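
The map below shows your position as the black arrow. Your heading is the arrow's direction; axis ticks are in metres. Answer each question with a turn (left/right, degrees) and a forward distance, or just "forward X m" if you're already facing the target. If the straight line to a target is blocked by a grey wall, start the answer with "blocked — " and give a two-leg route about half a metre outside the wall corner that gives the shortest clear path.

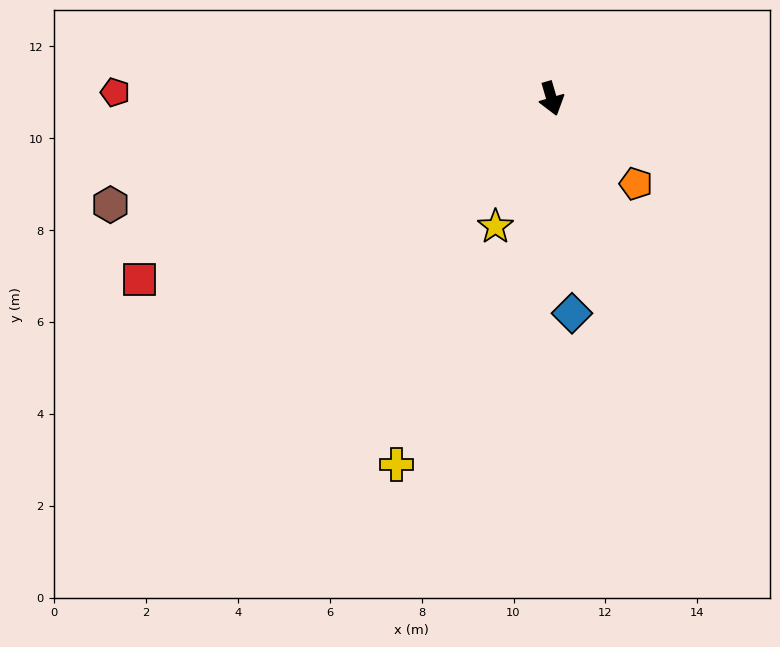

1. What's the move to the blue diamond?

turn right 11°, forward 4.7 m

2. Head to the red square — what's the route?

turn right 83°, forward 9.8 m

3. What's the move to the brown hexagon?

turn right 93°, forward 9.9 m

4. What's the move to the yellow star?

turn right 40°, forward 3.0 m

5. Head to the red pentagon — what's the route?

turn right 107°, forward 9.5 m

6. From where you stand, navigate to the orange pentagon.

turn left 28°, forward 2.6 m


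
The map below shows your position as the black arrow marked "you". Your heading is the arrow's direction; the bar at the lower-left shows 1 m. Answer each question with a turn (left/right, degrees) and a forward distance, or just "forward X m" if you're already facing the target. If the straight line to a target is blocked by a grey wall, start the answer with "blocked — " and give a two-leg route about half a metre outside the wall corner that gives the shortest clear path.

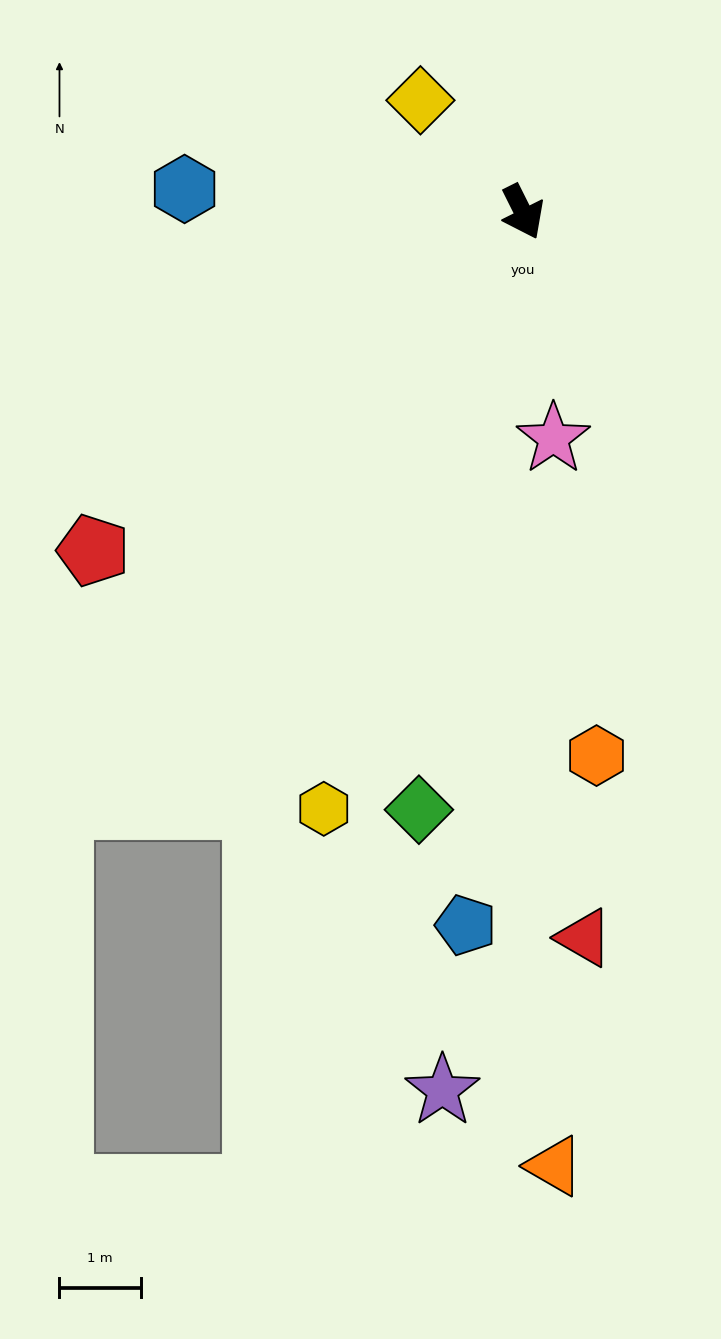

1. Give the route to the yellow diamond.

turn right 164°, forward 1.9 m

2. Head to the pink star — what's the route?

turn right 19°, forward 2.8 m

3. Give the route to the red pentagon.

turn right 78°, forward 6.7 m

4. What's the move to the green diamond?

turn right 36°, forward 7.5 m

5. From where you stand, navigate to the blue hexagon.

turn right 120°, forward 4.2 m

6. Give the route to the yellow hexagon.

turn right 45°, forward 7.7 m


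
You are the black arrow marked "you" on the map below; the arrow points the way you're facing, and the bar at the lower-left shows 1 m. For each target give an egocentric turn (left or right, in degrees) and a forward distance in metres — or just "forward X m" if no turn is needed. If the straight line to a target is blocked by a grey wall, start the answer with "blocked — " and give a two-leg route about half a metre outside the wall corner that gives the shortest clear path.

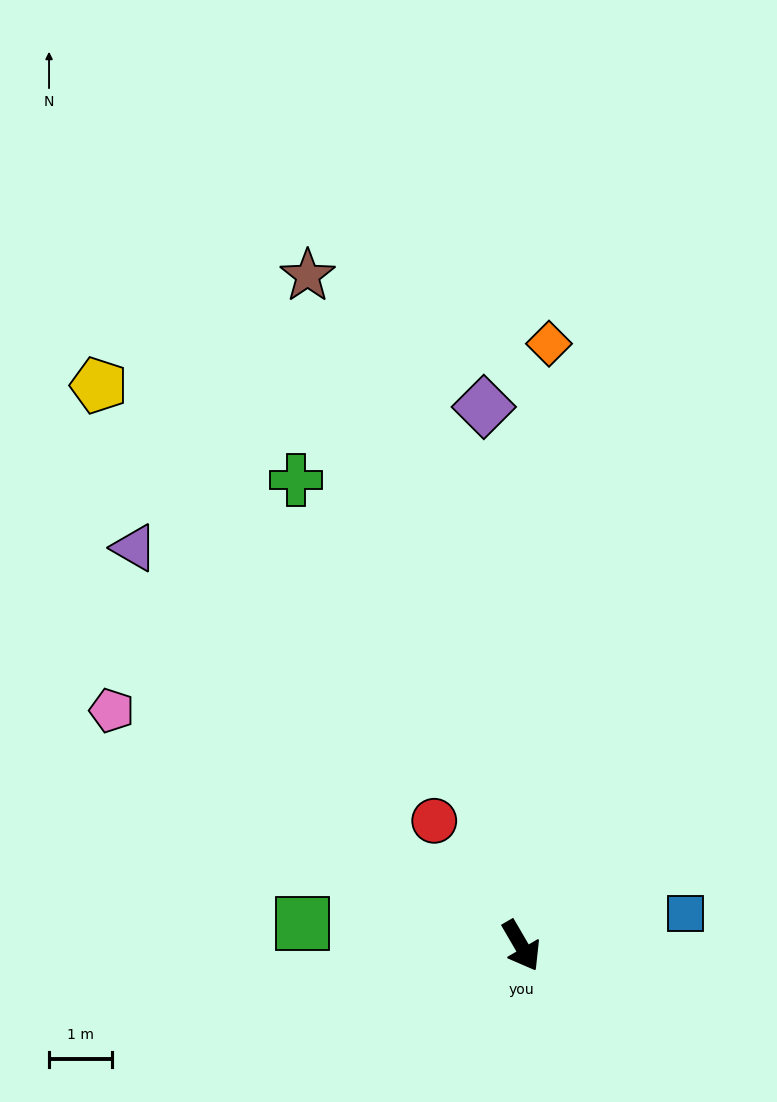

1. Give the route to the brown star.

turn left 167°, forward 11.1 m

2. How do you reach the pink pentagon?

turn right 150°, forward 7.5 m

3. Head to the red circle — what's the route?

turn right 175°, forward 2.4 m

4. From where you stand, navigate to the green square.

turn right 126°, forward 3.5 m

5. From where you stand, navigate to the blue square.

turn left 71°, forward 2.6 m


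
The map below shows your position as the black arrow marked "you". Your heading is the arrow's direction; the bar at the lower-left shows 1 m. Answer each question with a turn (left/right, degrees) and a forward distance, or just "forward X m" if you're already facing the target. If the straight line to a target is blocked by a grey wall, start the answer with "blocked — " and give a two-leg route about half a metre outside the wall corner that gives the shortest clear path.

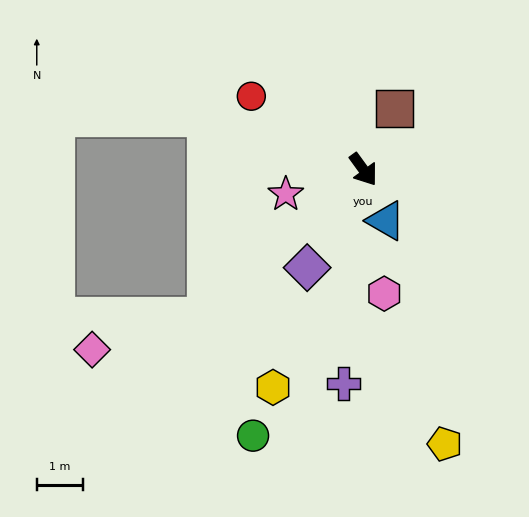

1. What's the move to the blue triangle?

turn right 12°, forward 1.2 m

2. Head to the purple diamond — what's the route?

turn right 66°, forward 2.4 m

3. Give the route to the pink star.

turn right 108°, forward 1.8 m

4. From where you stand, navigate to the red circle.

turn right 159°, forward 2.9 m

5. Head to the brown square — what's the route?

turn left 117°, forward 1.5 m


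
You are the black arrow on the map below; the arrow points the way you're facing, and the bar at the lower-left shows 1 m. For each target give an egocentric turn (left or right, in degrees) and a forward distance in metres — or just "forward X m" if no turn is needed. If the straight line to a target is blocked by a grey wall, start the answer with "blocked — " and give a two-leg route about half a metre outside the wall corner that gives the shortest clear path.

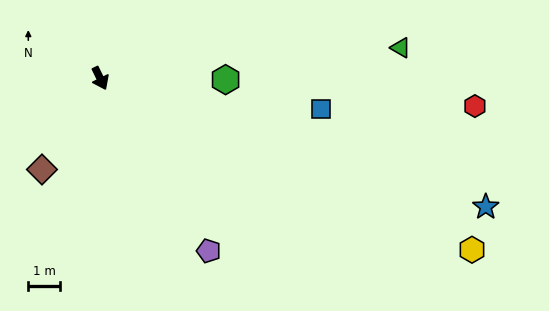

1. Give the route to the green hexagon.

turn left 63°, forward 4.0 m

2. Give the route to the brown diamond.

turn right 59°, forward 3.4 m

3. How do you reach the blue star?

turn left 46°, forward 13.0 m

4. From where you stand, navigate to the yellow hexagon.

turn left 39°, forward 13.1 m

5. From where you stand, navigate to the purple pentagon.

turn left 6°, forward 6.5 m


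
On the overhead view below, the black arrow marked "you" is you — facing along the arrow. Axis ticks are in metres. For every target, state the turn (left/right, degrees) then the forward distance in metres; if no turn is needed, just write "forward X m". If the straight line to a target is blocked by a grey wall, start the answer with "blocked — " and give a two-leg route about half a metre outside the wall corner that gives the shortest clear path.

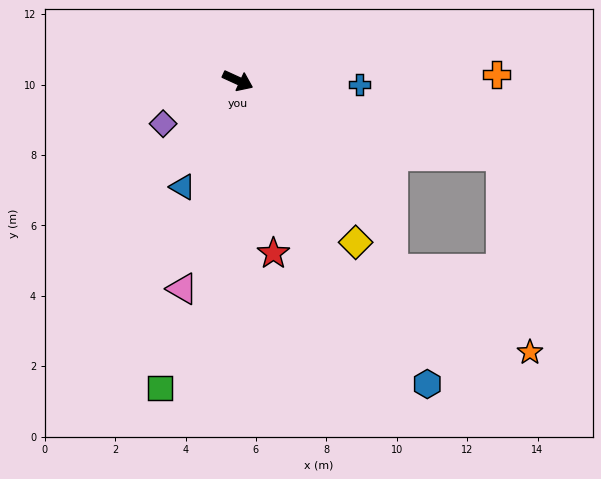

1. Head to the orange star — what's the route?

blocked — turn left 9°, forward 7.8 m, then turn right 66°, forward 5.6 m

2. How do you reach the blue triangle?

turn right 93°, forward 3.4 m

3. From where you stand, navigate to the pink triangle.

turn right 80°, forward 6.1 m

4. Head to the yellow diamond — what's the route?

turn right 29°, forward 5.7 m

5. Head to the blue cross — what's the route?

turn left 23°, forward 3.5 m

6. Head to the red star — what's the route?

turn right 54°, forward 5.0 m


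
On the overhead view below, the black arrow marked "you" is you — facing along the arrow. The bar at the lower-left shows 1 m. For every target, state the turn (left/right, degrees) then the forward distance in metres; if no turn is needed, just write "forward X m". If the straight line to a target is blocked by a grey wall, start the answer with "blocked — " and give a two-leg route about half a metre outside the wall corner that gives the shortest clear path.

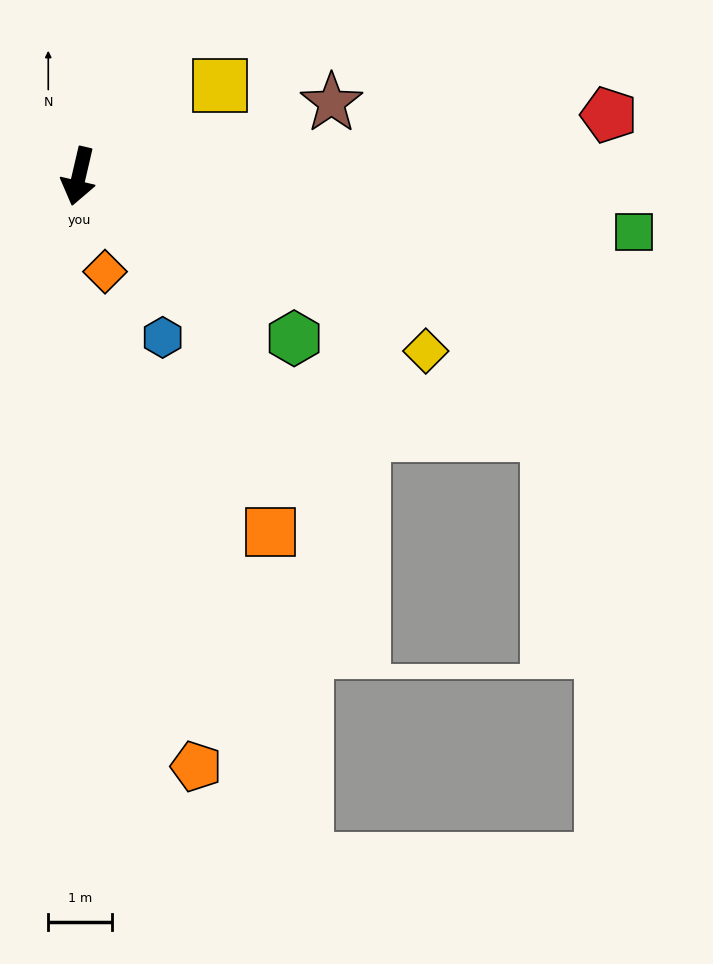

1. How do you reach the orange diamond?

turn left 28°, forward 1.6 m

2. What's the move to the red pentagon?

turn left 110°, forward 8.4 m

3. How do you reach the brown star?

turn left 119°, forward 4.1 m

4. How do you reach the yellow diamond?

turn left 76°, forward 6.1 m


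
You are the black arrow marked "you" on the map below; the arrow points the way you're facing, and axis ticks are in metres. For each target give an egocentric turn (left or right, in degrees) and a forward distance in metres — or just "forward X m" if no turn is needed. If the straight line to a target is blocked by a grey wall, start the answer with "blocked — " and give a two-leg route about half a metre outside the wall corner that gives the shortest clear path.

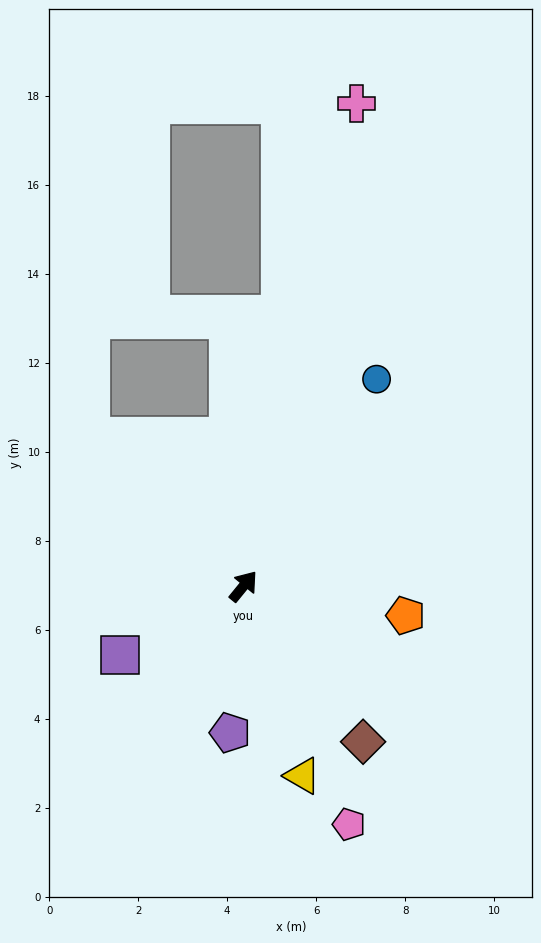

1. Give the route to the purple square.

turn left 158°, forward 3.2 m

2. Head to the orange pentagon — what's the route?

turn right 61°, forward 3.7 m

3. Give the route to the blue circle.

turn left 6°, forward 5.5 m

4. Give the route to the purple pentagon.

turn right 146°, forward 3.3 m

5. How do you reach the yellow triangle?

turn right 124°, forward 4.5 m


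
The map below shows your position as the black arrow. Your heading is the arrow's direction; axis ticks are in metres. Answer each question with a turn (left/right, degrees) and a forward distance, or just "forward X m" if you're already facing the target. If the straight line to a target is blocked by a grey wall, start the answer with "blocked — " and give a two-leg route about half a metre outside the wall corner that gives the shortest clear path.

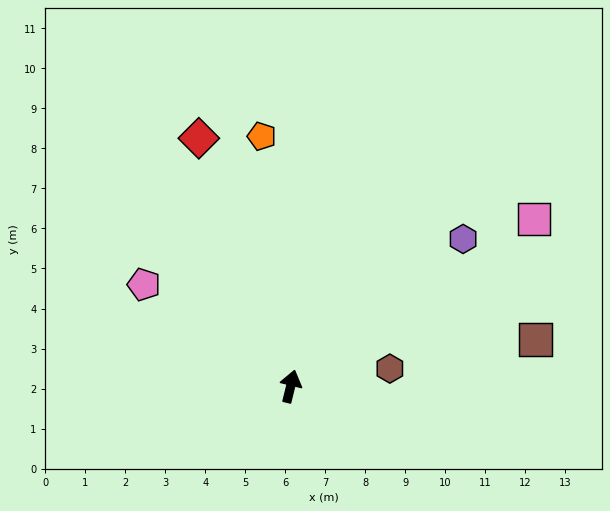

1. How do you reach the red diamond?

turn left 34°, forward 6.6 m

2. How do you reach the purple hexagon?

turn right 36°, forward 5.7 m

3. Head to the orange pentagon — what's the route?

turn left 20°, forward 6.3 m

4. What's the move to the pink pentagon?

turn left 69°, forward 4.5 m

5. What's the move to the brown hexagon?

turn right 66°, forward 2.5 m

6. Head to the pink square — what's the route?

turn right 42°, forward 7.4 m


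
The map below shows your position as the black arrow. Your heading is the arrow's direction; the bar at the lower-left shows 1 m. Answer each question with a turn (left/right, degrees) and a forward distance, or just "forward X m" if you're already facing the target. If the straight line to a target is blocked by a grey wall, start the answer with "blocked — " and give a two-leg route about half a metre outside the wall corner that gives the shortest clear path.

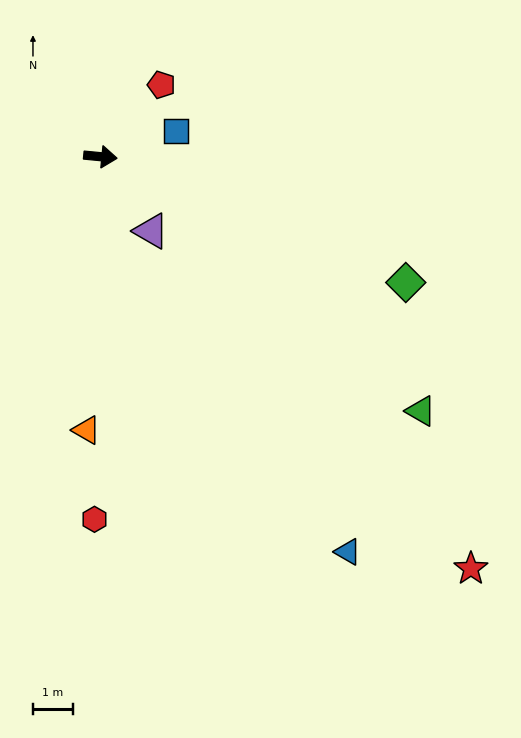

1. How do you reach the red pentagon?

turn left 55°, forward 2.3 m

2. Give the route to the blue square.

turn left 24°, forward 2.0 m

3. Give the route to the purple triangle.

turn right 50°, forward 2.2 m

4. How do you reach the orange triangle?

turn right 87°, forward 6.8 m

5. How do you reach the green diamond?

turn right 17°, forward 8.2 m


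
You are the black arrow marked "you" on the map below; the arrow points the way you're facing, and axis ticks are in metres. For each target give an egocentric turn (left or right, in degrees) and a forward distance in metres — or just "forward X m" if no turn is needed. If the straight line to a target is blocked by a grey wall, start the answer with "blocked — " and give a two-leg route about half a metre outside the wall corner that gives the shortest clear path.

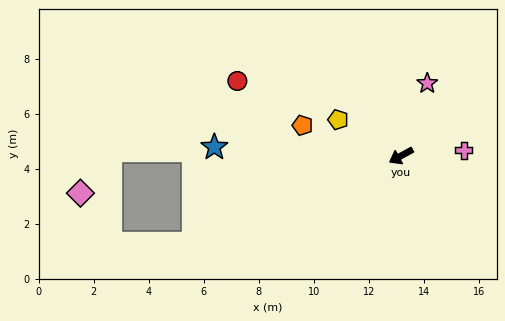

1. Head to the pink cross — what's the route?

turn left 156°, forward 2.3 m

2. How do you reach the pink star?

turn right 139°, forward 2.8 m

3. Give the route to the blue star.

turn right 31°, forward 6.8 m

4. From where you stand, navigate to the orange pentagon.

turn right 46°, forward 3.7 m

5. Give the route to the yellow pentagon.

turn right 59°, forward 2.6 m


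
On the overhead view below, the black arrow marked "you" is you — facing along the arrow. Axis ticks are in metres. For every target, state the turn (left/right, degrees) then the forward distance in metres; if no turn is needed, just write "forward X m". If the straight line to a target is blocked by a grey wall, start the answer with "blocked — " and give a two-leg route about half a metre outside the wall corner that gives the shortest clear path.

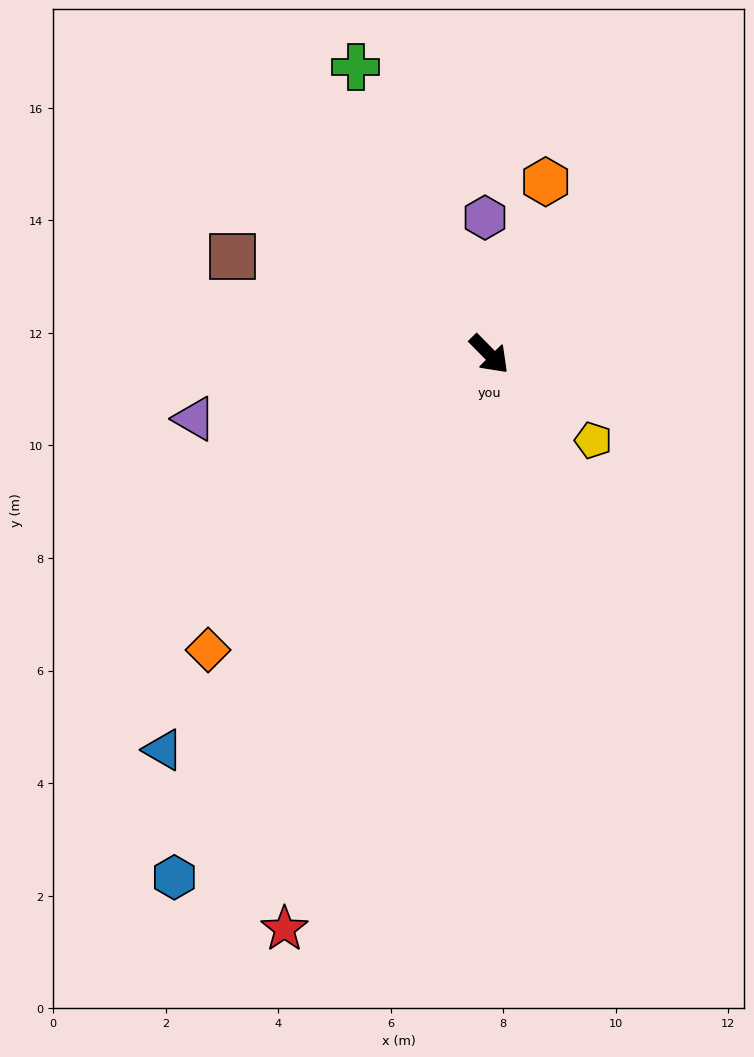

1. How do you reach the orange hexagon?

turn left 117°, forward 3.2 m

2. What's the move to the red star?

turn right 64°, forward 10.8 m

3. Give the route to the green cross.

turn left 160°, forward 5.6 m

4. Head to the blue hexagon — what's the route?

turn right 76°, forward 10.8 m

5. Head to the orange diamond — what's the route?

turn right 88°, forward 7.3 m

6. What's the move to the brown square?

turn right 155°, forward 4.9 m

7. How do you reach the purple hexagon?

turn left 137°, forward 2.4 m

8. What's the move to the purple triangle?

turn right 122°, forward 5.4 m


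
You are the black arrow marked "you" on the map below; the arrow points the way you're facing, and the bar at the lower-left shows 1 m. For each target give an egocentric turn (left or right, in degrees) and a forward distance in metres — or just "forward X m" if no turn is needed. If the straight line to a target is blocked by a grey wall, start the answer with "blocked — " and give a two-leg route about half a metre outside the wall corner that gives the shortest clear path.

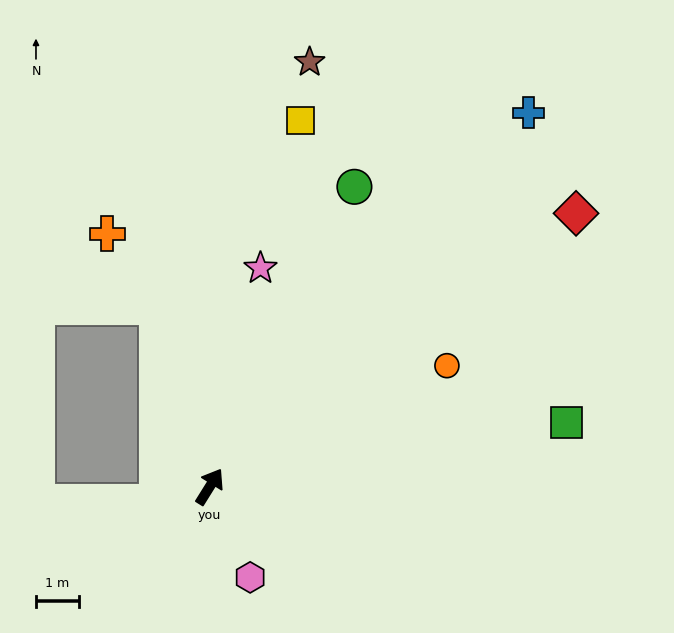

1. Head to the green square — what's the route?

turn right 48°, forward 8.4 m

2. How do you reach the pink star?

turn left 19°, forward 5.2 m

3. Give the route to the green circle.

turn left 6°, forward 7.7 m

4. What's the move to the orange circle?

turn right 31°, forward 6.2 m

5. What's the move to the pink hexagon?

turn right 124°, forward 2.3 m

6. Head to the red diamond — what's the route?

turn right 21°, forward 10.6 m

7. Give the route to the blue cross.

turn right 8°, forward 11.4 m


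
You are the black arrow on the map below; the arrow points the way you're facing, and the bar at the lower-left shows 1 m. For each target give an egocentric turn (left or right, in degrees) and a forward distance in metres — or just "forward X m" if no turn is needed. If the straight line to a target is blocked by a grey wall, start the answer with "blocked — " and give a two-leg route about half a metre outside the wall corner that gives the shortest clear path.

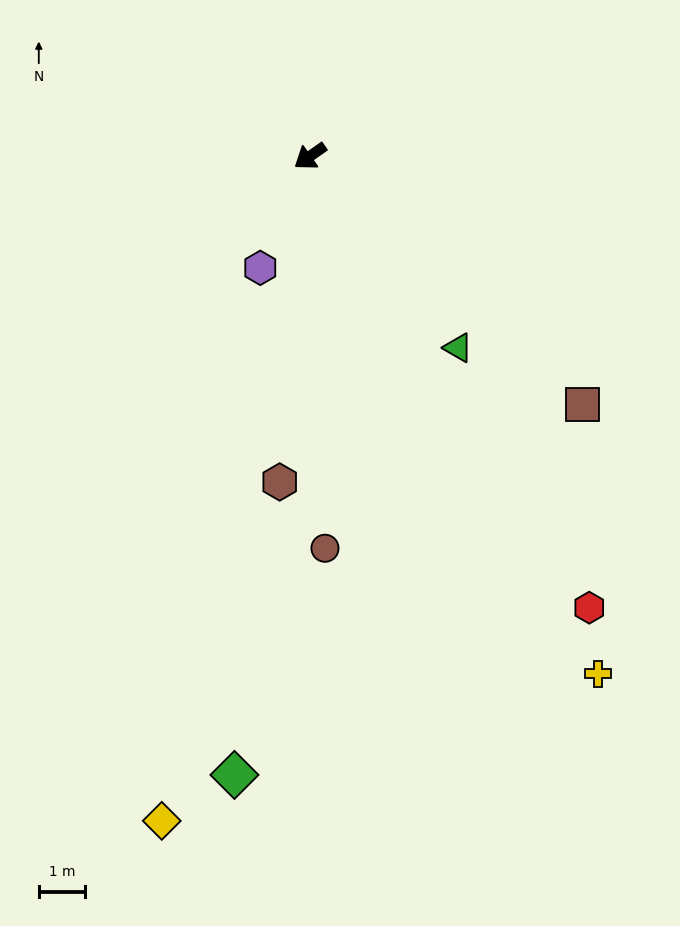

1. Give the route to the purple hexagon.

turn left 31°, forward 2.6 m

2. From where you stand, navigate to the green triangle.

turn left 93°, forward 5.2 m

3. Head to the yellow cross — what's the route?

turn left 84°, forward 12.7 m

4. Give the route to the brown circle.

turn left 57°, forward 8.4 m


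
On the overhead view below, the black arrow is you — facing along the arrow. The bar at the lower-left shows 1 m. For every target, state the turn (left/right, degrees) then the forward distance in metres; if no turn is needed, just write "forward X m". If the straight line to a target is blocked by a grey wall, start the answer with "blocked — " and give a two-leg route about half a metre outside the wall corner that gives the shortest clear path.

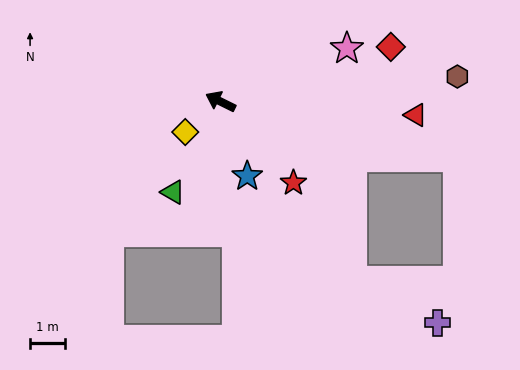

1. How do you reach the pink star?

turn right 131°, forward 4.0 m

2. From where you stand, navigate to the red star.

turn left 158°, forward 3.2 m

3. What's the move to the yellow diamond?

turn left 67°, forward 1.4 m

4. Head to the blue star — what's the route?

turn left 136°, forward 2.3 m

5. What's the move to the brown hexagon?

turn right 148°, forward 6.9 m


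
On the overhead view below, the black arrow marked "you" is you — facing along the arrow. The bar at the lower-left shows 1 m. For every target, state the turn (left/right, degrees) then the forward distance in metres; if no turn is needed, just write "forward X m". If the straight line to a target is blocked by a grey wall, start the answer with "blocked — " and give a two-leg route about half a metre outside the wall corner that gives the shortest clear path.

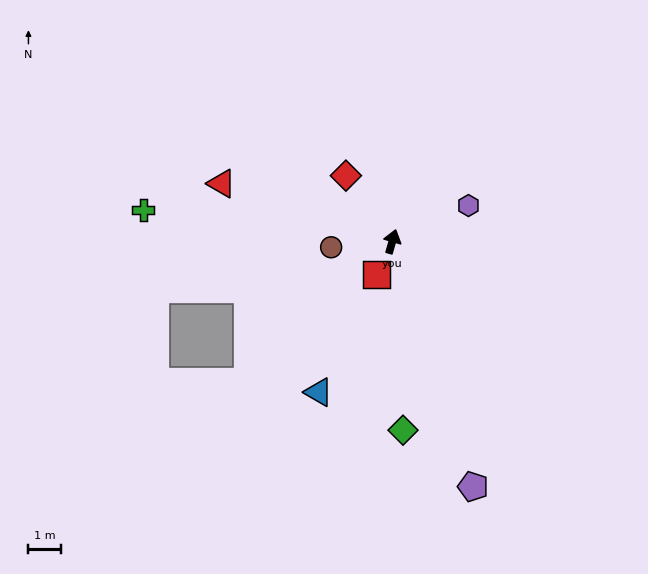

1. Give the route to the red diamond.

turn left 51°, forward 2.5 m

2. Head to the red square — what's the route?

turn left 170°, forward 1.1 m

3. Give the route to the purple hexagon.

turn right 49°, forward 2.6 m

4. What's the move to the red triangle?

turn left 87°, forward 5.6 m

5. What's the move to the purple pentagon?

turn right 146°, forward 8.0 m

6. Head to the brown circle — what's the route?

turn left 112°, forward 1.9 m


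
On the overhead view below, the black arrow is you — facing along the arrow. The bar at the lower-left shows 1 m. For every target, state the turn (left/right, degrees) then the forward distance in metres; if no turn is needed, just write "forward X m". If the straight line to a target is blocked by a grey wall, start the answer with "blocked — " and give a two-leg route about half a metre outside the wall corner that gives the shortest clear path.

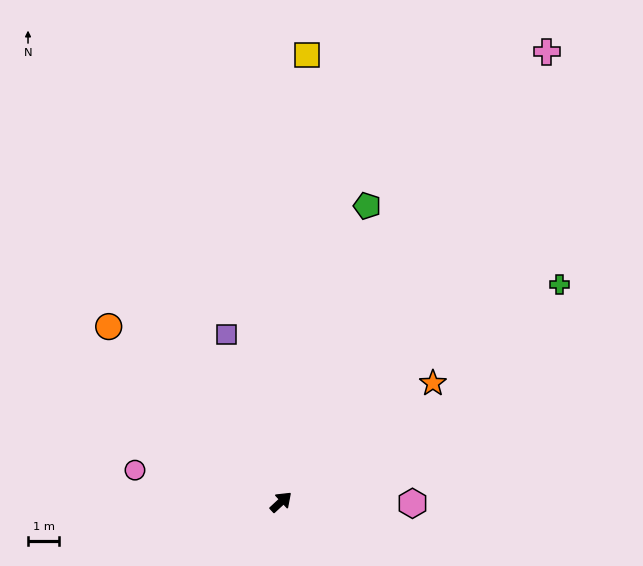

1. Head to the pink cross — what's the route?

turn left 17°, forward 16.6 m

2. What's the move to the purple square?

turn left 65°, forward 5.6 m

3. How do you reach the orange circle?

turn left 92°, forward 7.8 m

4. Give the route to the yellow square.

turn left 44°, forward 14.3 m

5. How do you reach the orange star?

turn right 5°, forward 6.1 m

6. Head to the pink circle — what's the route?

turn left 125°, forward 4.8 m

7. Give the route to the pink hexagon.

turn right 43°, forward 4.2 m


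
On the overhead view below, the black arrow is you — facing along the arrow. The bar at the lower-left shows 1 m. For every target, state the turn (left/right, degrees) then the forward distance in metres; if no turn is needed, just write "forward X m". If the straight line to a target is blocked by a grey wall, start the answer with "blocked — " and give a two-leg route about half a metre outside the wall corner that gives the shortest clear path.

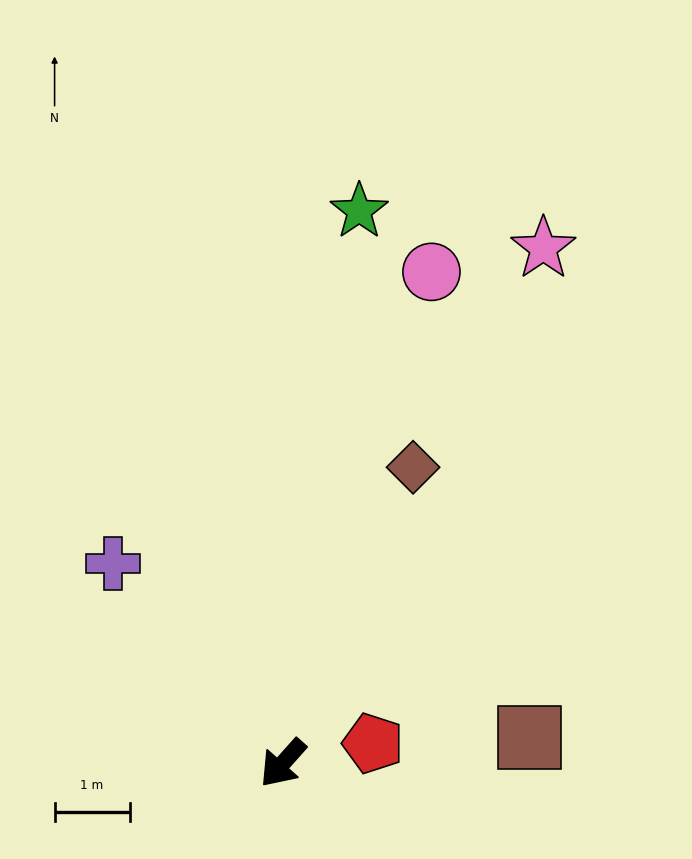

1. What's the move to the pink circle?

turn right 155°, forward 6.9 m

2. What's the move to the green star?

turn right 146°, forward 7.4 m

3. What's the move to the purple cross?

turn right 98°, forward 3.5 m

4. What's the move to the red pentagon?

turn left 144°, forward 1.2 m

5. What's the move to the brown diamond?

turn right 162°, forward 4.3 m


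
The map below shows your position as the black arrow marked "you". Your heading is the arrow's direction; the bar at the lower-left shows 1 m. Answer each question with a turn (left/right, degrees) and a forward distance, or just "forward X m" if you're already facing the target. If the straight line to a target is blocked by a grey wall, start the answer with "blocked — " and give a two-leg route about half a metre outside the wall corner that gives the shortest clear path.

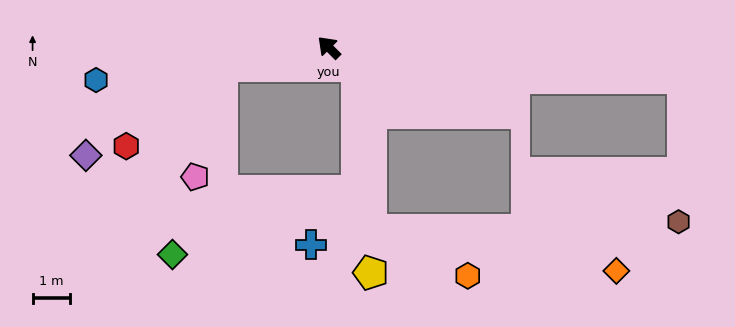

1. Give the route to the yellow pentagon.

blocked — turn right 168°, forward 0.9 m, then turn right 53°, forward 5.6 m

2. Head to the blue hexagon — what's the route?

turn left 53°, forward 6.3 m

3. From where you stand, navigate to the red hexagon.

blocked — turn left 55°, forward 2.9 m, then turn left 30°, forward 3.4 m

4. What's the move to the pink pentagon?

blocked — turn left 55°, forward 2.9 m, then turn left 66°, forward 3.1 m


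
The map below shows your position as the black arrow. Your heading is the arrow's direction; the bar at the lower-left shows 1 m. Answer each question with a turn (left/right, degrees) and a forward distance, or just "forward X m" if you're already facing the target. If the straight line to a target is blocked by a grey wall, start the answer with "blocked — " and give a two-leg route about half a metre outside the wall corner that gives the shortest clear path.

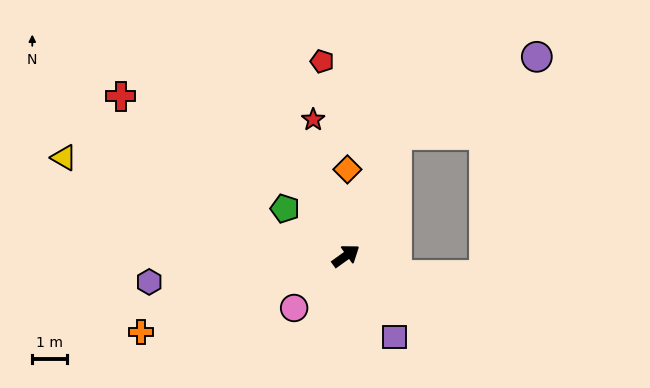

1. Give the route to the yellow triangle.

turn left 125°, forward 8.5 m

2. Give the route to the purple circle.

blocked — turn left 31°, forward 3.7 m, then turn right 37°, forward 4.5 m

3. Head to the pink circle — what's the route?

turn right 171°, forward 2.1 m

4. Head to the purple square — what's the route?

turn right 95°, forward 2.7 m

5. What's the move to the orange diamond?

turn left 53°, forward 2.5 m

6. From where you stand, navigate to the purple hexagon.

turn left 152°, forward 5.6 m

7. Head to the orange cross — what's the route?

turn left 165°, forward 6.2 m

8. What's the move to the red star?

turn left 68°, forward 4.0 m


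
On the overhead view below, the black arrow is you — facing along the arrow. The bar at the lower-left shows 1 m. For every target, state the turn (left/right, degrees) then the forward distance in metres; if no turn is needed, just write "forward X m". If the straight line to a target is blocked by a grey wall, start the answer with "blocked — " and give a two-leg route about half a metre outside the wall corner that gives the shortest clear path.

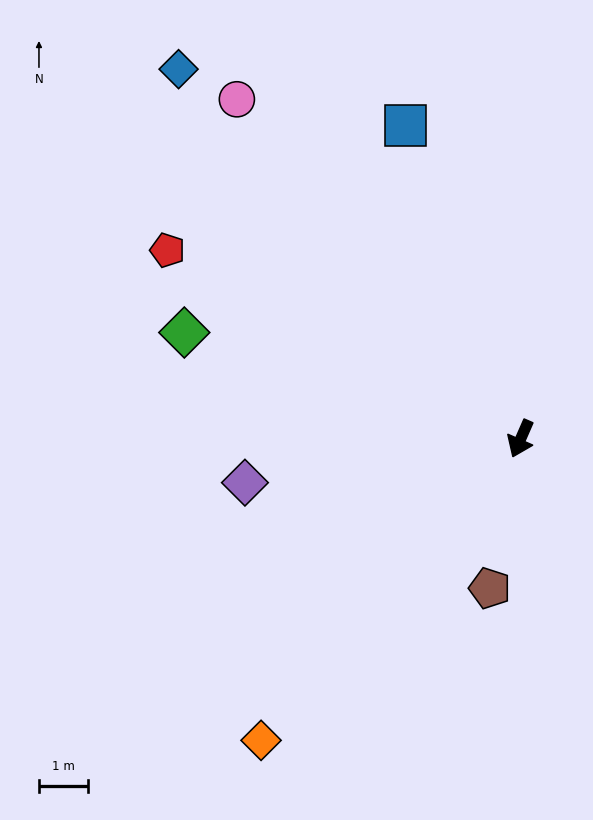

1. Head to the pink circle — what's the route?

turn right 117°, forward 9.0 m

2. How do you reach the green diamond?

turn right 84°, forward 7.2 m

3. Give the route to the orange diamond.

turn right 17°, forward 8.1 m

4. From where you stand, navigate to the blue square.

turn right 136°, forward 6.8 m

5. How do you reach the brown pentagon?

turn left 12°, forward 3.1 m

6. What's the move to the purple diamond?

turn right 57°, forward 5.7 m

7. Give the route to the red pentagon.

turn right 95°, forward 8.1 m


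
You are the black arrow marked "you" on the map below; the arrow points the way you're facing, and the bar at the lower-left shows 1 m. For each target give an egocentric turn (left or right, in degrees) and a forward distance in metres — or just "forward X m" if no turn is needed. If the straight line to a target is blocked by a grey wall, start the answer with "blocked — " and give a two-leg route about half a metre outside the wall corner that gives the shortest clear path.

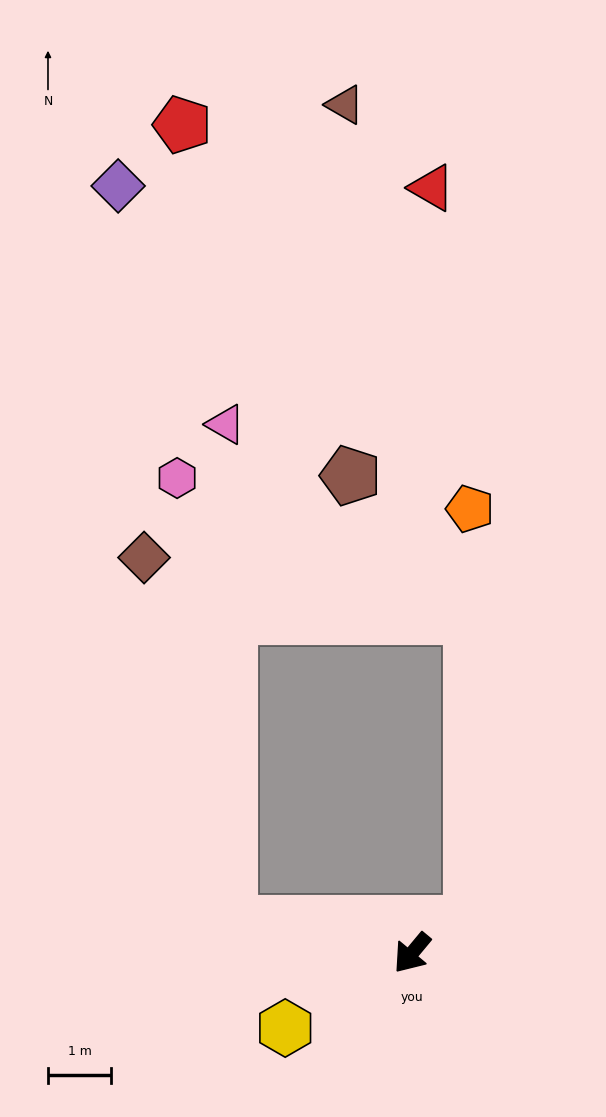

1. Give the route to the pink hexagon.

blocked — turn right 60°, forward 2.9 m, then turn right 73°, forward 7.1 m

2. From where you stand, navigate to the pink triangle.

blocked — turn right 60°, forward 2.9 m, then turn right 80°, forward 7.9 m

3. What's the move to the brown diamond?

blocked — turn right 60°, forward 2.9 m, then turn right 67°, forward 5.9 m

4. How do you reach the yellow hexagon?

turn right 20°, forward 2.3 m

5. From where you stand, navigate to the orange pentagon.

blocked — turn left 157°, forward 1.0 m, then turn left 63°, forward 6.5 m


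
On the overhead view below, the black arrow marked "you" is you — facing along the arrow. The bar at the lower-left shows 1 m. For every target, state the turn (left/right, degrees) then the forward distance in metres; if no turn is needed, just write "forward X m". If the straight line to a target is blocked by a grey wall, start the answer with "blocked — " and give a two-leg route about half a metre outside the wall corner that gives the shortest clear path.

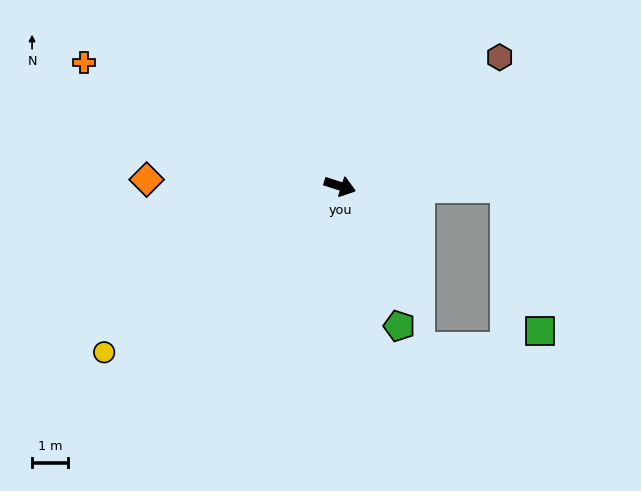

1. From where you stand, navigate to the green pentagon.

turn right 49°, forward 4.2 m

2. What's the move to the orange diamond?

turn right 164°, forward 5.3 m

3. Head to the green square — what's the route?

blocked — turn left 17°, forward 4.6 m, then turn right 76°, forward 4.1 m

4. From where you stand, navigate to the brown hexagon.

turn left 57°, forward 5.6 m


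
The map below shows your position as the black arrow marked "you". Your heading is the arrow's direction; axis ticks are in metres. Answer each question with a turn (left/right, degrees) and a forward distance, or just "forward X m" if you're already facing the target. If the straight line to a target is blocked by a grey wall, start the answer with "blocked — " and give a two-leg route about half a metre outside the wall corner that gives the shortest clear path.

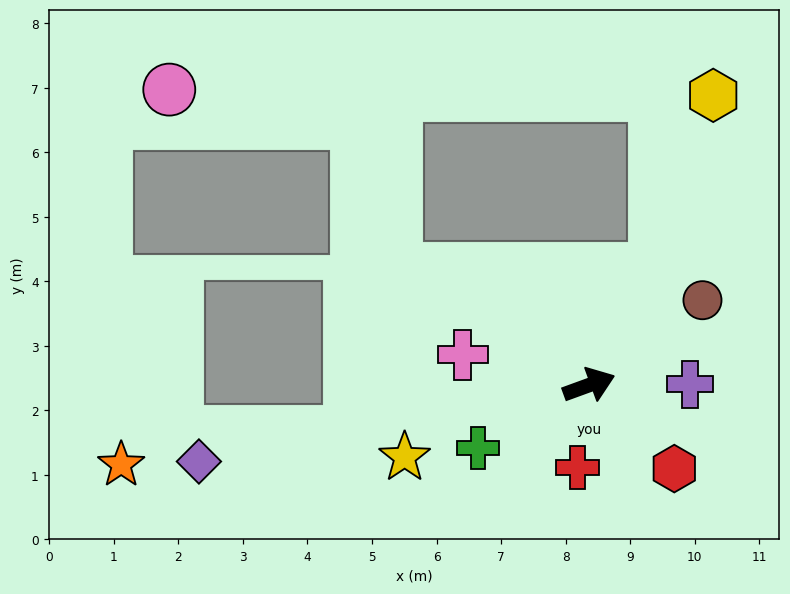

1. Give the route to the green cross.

turn right 170°, forward 2.0 m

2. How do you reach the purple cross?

turn right 20°, forward 1.6 m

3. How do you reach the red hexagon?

turn right 64°, forward 1.8 m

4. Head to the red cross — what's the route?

turn right 118°, forward 1.3 m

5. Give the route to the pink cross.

turn left 146°, forward 2.0 m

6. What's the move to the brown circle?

turn left 17°, forward 2.2 m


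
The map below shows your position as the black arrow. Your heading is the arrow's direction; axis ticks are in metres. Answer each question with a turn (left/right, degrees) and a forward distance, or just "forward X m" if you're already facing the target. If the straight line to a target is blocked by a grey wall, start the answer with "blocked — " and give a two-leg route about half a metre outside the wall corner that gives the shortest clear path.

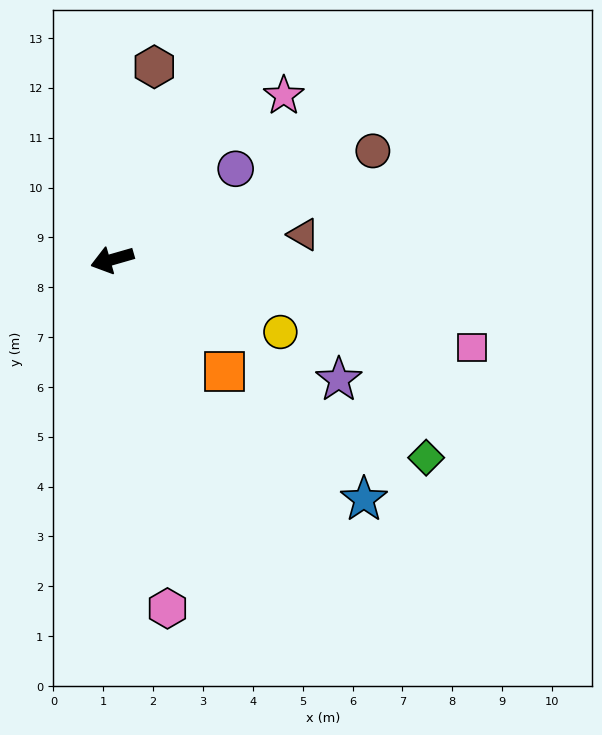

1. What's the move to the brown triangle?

turn left 171°, forward 3.9 m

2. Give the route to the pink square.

turn left 150°, forward 7.4 m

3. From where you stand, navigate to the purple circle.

turn right 160°, forward 3.1 m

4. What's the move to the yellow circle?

turn left 141°, forward 3.7 m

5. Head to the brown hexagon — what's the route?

turn right 118°, forward 4.0 m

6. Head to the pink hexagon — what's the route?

turn left 83°, forward 7.1 m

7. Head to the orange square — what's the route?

turn left 119°, forward 3.2 m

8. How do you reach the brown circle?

turn right 173°, forward 5.7 m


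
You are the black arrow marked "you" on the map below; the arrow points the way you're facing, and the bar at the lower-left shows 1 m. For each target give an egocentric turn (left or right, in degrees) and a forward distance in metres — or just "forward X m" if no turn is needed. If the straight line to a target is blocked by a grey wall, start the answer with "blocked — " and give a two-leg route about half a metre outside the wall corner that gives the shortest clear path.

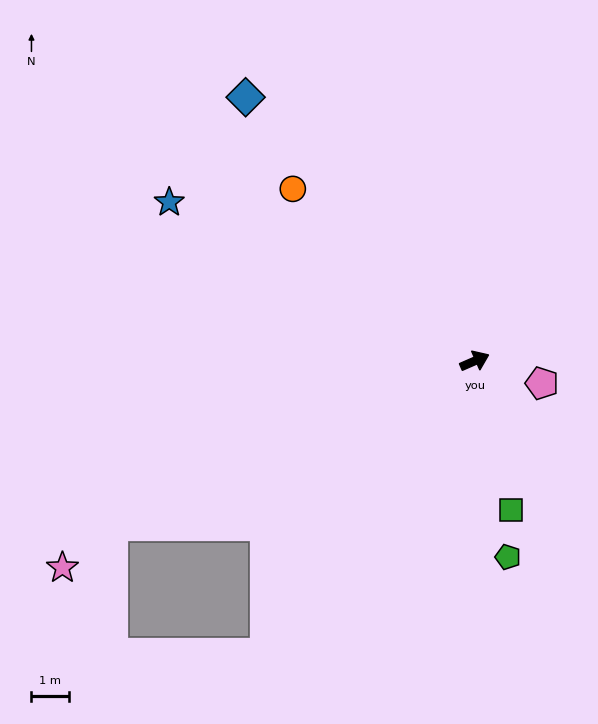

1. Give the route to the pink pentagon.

turn right 42°, forward 1.9 m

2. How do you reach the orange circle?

turn left 113°, forward 6.7 m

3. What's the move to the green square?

turn right 100°, forward 4.1 m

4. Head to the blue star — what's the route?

turn left 129°, forward 9.3 m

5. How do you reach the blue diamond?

turn left 107°, forward 9.4 m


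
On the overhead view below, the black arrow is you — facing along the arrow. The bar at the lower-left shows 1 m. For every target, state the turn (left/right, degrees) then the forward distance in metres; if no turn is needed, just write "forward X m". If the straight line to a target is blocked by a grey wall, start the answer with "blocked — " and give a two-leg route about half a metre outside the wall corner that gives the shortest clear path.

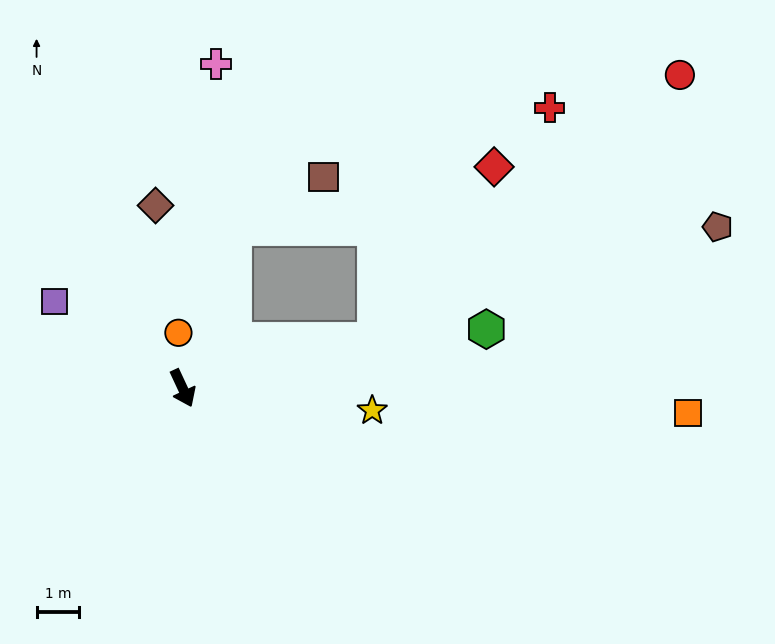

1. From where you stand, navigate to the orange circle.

turn left 159°, forward 1.3 m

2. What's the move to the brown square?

blocked — turn left 137°, forward 3.9 m, then turn right 43°, forward 2.4 m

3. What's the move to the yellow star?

turn left 58°, forward 4.5 m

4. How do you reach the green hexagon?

turn left 76°, forward 7.2 m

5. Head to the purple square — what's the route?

turn right 149°, forward 3.6 m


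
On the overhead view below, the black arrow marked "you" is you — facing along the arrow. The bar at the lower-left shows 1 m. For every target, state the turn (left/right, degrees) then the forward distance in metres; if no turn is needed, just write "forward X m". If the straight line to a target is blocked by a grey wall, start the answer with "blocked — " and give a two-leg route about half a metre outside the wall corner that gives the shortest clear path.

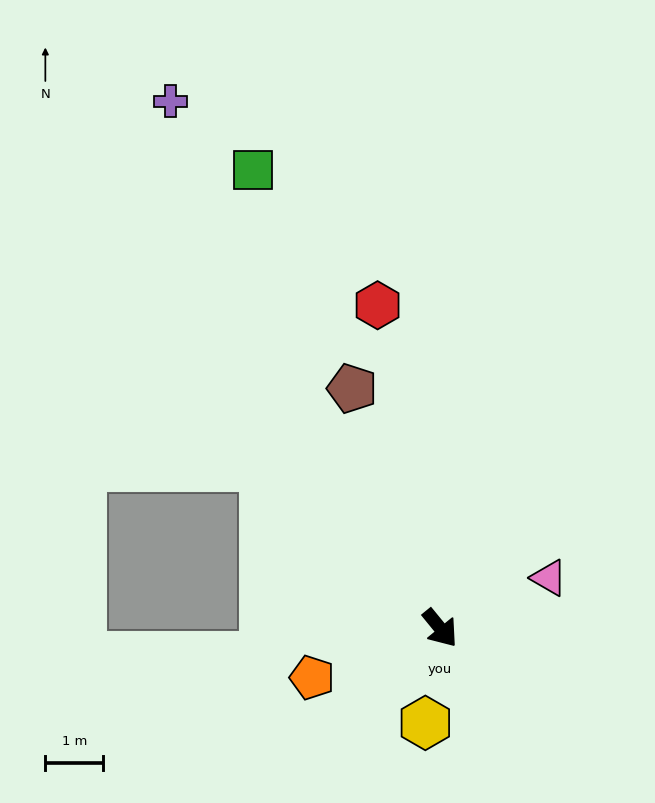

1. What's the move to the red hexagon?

turn left 152°, forward 5.7 m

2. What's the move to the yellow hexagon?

turn right 48°, forward 1.6 m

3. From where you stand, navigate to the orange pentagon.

turn right 108°, forward 2.4 m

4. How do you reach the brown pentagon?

turn left 161°, forward 4.4 m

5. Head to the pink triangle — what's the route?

turn left 76°, forward 2.1 m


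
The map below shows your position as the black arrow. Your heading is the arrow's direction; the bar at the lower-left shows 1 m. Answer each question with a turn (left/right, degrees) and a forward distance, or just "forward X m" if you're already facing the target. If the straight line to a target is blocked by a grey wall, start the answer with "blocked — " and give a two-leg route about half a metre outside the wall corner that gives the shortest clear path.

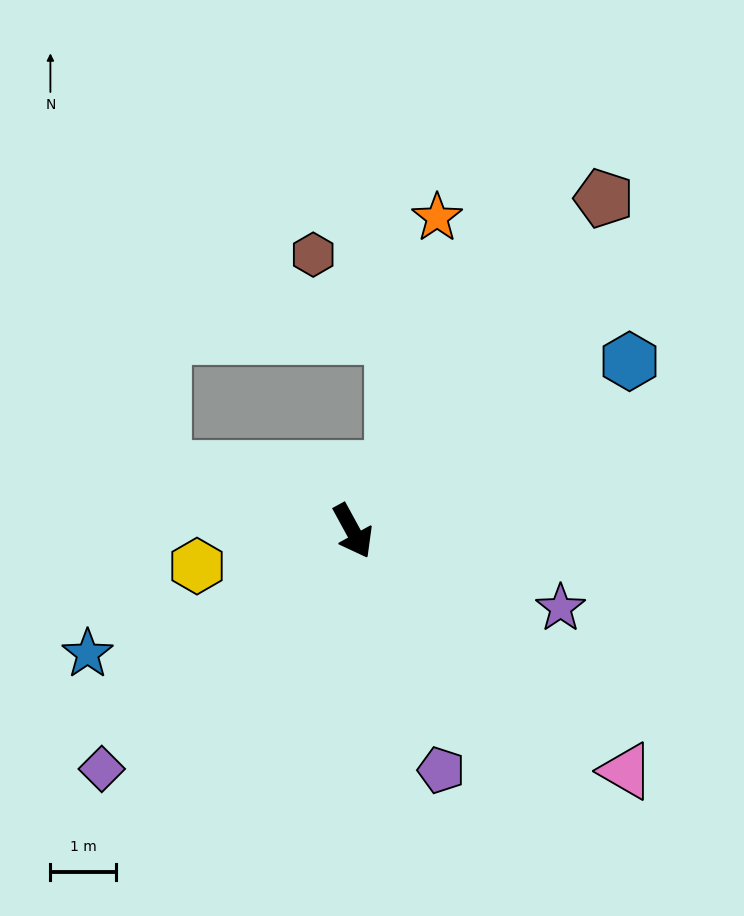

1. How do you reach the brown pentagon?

turn left 114°, forward 6.4 m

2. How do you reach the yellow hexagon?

turn right 106°, forward 2.4 m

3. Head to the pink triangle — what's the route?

turn left 20°, forward 5.6 m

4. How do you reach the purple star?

turn left 41°, forward 3.4 m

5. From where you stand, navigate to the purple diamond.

turn right 75°, forward 5.3 m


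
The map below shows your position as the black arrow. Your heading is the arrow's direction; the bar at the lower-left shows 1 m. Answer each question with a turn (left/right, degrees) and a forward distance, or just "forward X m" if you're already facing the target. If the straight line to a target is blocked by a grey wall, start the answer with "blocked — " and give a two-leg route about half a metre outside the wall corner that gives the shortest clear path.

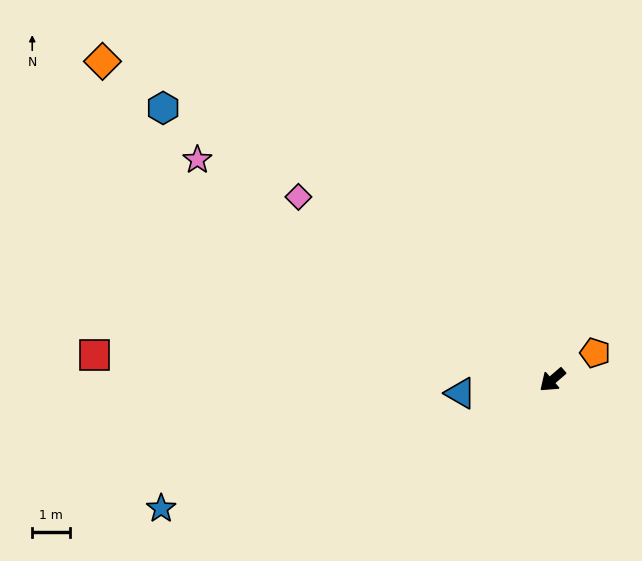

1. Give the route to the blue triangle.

turn right 33°, forward 2.5 m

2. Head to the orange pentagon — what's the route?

turn left 172°, forward 1.4 m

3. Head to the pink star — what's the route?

turn right 73°, forward 11.2 m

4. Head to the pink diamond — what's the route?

turn right 77°, forward 8.4 m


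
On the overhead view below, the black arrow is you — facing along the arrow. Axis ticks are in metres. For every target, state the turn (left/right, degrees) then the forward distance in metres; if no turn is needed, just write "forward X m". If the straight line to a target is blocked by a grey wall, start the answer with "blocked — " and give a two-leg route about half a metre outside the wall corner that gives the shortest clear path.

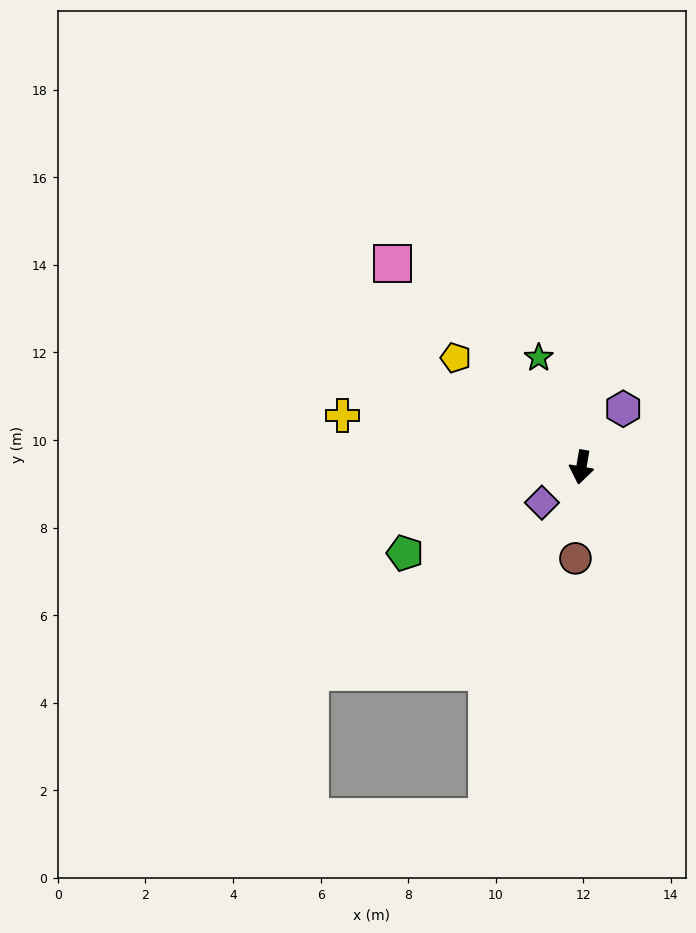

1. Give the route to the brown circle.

turn left 6°, forward 2.1 m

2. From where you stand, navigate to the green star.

turn right 149°, forward 2.7 m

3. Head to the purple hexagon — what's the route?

turn left 154°, forward 1.6 m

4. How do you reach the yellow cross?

turn right 92°, forward 5.6 m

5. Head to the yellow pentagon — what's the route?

turn right 121°, forward 3.8 m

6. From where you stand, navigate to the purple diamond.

turn right 38°, forward 1.2 m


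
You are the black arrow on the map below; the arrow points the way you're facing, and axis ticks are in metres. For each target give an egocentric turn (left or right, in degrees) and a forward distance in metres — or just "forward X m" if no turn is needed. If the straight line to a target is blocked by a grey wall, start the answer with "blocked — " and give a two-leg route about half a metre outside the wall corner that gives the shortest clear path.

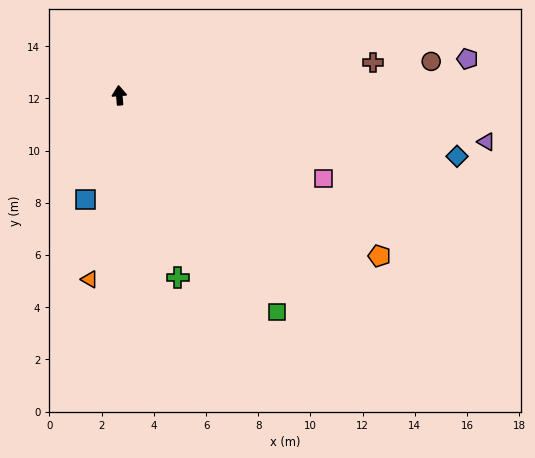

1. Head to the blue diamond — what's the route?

turn right 105°, forward 13.1 m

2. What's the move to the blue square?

turn left 157°, forward 4.2 m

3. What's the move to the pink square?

turn right 117°, forward 8.5 m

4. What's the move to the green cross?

turn right 167°, forward 7.3 m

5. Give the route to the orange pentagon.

turn right 126°, forward 11.7 m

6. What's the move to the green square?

turn right 148°, forward 10.3 m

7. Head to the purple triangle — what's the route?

turn right 102°, forward 14.2 m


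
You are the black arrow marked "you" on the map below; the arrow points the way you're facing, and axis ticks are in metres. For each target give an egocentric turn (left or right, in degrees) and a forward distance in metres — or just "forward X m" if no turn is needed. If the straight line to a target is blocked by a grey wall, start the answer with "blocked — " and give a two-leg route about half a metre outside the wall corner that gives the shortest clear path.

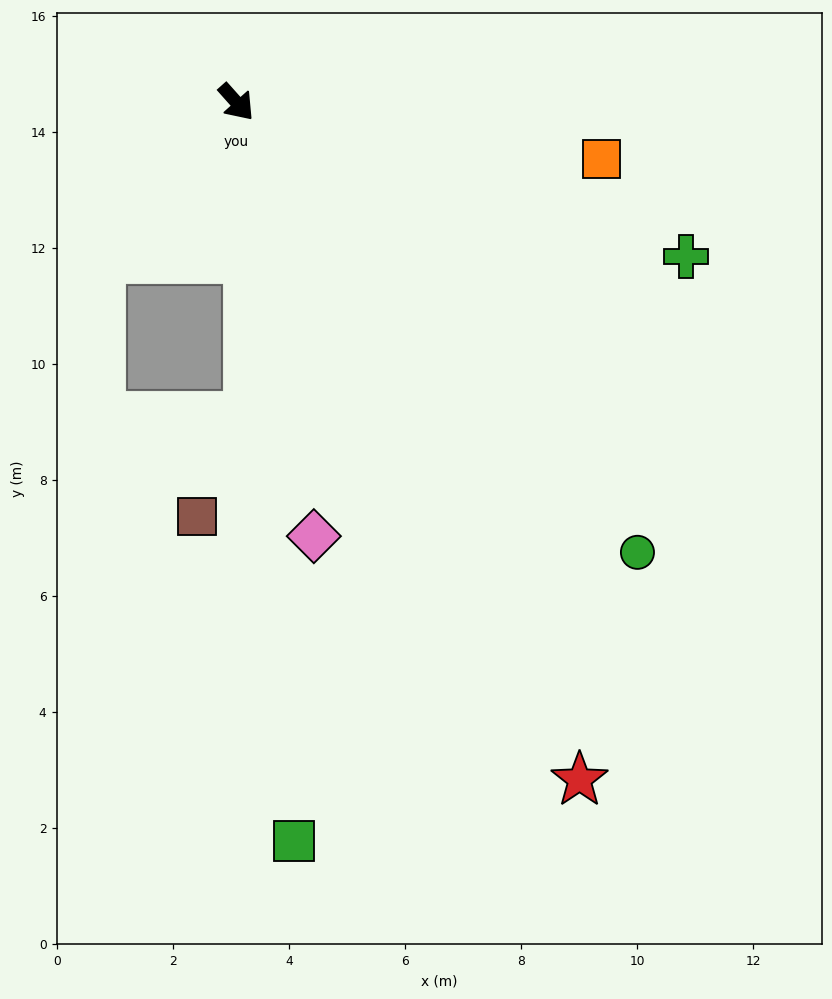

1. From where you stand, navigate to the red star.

turn right 15°, forward 13.1 m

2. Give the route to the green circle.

forward 10.4 m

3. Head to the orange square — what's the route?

turn left 39°, forward 6.4 m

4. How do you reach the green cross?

turn left 29°, forward 8.2 m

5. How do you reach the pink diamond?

turn right 32°, forward 7.6 m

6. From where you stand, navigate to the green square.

turn right 37°, forward 12.8 m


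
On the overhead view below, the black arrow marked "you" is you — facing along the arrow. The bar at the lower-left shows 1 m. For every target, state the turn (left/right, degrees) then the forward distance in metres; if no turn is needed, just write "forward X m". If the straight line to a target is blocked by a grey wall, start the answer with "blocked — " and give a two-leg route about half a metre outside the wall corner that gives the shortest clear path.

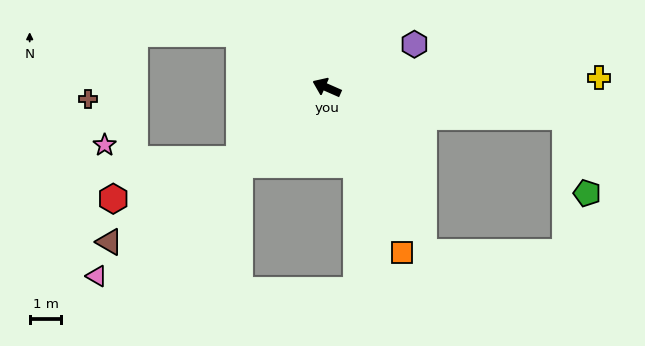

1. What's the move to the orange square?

turn left 138°, forward 5.7 m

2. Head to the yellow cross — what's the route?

turn right 154°, forward 8.6 m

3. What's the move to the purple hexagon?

turn right 130°, forward 3.1 m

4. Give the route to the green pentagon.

blocked — turn right 163°, forward 7.6 m, then turn right 67°, forward 2.5 m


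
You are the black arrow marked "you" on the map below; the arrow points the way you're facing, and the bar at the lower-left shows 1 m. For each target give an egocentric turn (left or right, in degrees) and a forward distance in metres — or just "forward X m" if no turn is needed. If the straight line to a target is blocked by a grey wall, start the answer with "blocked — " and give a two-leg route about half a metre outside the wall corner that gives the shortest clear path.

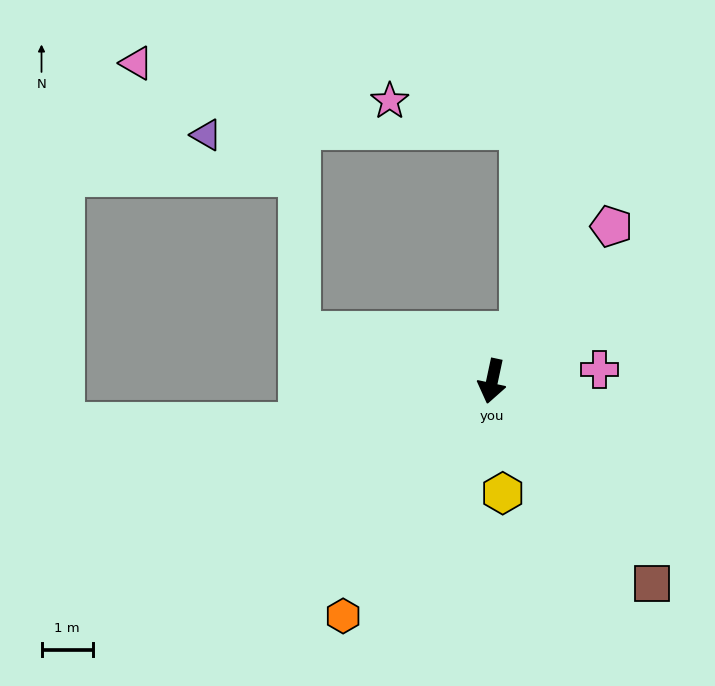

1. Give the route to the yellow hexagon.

turn left 17°, forward 2.2 m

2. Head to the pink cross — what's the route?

turn left 108°, forward 2.1 m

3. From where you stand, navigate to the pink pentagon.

turn left 154°, forward 3.8 m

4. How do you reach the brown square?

turn left 50°, forward 5.0 m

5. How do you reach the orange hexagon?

turn right 20°, forward 5.4 m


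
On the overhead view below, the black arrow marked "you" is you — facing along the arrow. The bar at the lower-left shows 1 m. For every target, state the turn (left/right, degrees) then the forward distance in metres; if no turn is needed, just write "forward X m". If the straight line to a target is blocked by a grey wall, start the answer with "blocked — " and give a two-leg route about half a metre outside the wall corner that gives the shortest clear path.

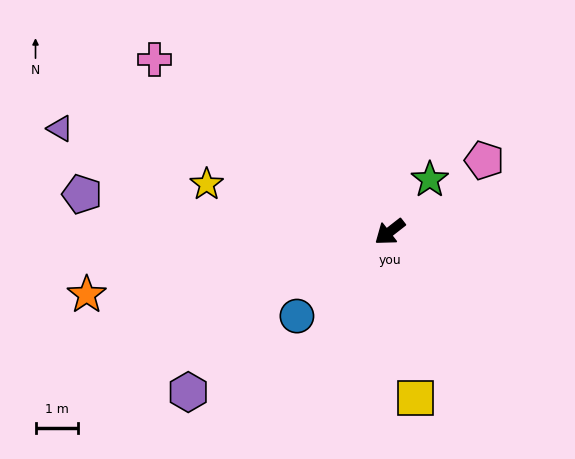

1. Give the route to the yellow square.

turn left 61°, forward 3.9 m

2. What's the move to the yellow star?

turn right 52°, forward 4.4 m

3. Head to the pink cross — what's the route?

turn right 74°, forward 6.8 m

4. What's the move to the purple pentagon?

turn right 45°, forward 7.3 m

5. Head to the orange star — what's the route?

turn right 26°, forward 7.3 m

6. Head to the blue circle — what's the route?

turn left 4°, forward 2.9 m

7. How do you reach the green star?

turn right 165°, forward 1.5 m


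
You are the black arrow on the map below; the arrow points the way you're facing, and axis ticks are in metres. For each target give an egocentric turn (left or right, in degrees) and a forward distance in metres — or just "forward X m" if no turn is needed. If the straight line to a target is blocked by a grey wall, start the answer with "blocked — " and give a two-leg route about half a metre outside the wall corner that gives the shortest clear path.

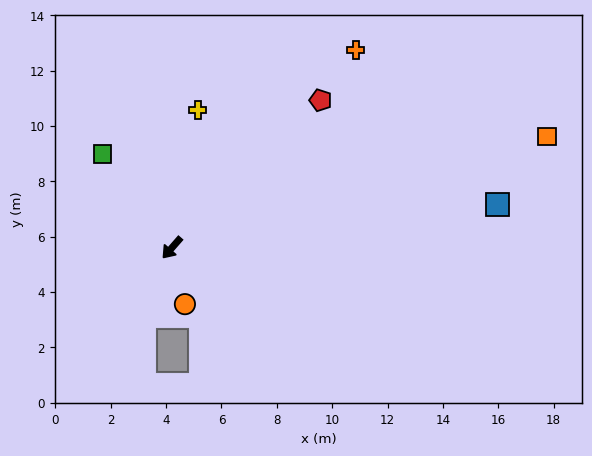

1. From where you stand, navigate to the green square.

turn right 102°, forward 4.2 m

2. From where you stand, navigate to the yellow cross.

turn right 150°, forward 5.1 m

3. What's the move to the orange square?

turn left 148°, forward 14.1 m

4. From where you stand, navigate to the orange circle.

turn left 54°, forward 2.1 m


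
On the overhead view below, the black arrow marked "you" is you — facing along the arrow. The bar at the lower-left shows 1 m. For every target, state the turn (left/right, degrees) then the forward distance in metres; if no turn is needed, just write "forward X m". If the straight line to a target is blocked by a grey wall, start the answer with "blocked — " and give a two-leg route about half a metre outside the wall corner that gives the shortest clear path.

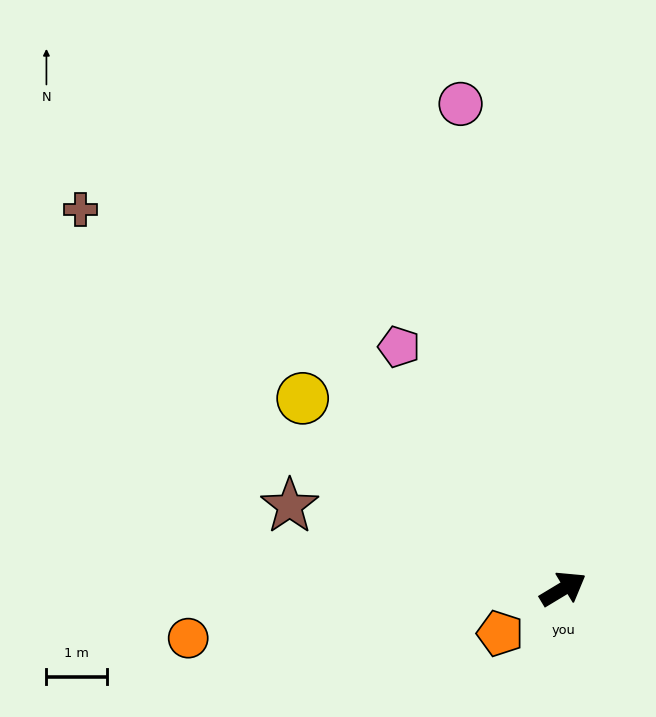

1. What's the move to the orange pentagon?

turn right 176°, forward 1.3 m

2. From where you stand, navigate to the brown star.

turn left 132°, forward 4.7 m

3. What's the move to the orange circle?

turn left 156°, forward 6.3 m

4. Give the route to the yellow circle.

turn left 113°, forward 5.4 m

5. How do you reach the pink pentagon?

turn left 93°, forward 4.9 m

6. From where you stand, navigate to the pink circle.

turn left 71°, forward 8.2 m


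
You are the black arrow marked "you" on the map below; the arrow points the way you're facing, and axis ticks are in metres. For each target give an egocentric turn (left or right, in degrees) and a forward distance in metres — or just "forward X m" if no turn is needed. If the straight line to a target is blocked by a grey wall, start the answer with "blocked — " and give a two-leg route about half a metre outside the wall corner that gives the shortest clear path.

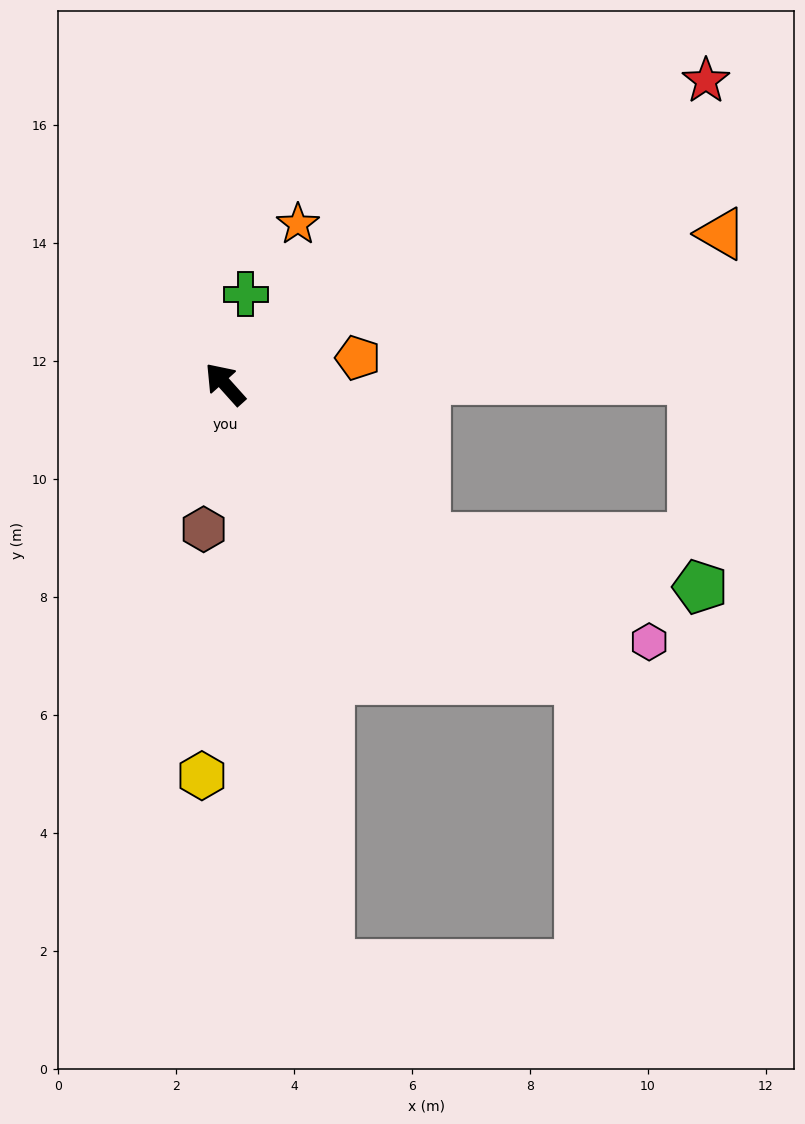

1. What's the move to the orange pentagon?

turn right 121°, forward 2.3 m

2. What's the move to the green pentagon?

blocked — turn right 169°, forward 4.3 m, then turn left 27°, forward 4.7 m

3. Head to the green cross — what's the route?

turn right 55°, forward 1.6 m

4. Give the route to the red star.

turn right 100°, forward 9.6 m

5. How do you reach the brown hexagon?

turn left 130°, forward 2.5 m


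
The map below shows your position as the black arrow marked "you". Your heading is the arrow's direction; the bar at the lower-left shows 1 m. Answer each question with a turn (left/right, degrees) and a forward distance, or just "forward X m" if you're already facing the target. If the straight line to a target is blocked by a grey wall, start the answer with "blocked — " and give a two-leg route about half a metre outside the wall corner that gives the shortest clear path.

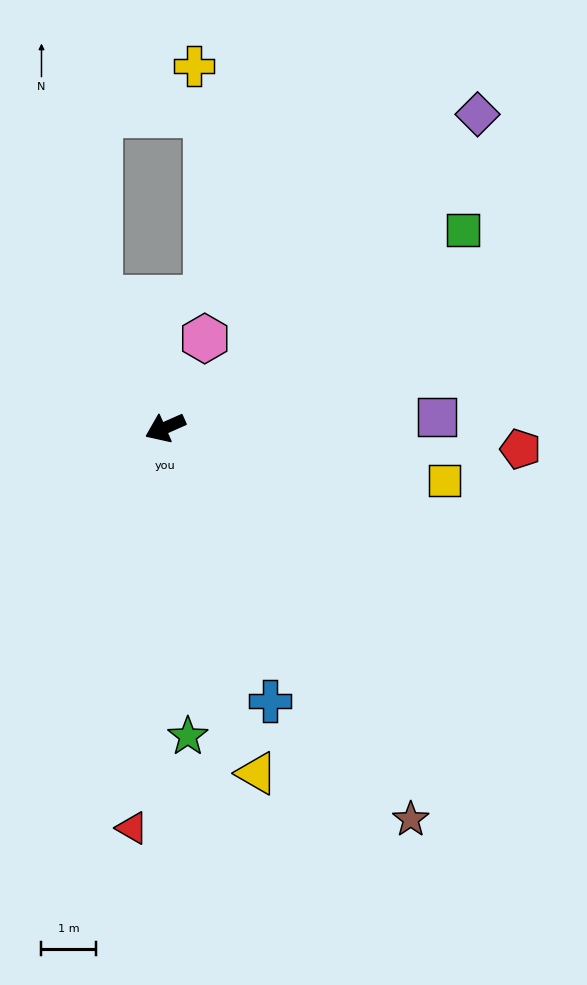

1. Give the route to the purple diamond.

turn right 159°, forward 8.2 m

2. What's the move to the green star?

turn left 70°, forward 5.7 m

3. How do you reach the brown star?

turn left 98°, forward 8.5 m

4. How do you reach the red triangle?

turn left 61°, forward 7.4 m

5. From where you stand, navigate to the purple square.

turn left 158°, forward 5.0 m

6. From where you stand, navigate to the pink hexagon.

turn right 138°, forward 1.8 m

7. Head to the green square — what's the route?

turn right 170°, forward 6.6 m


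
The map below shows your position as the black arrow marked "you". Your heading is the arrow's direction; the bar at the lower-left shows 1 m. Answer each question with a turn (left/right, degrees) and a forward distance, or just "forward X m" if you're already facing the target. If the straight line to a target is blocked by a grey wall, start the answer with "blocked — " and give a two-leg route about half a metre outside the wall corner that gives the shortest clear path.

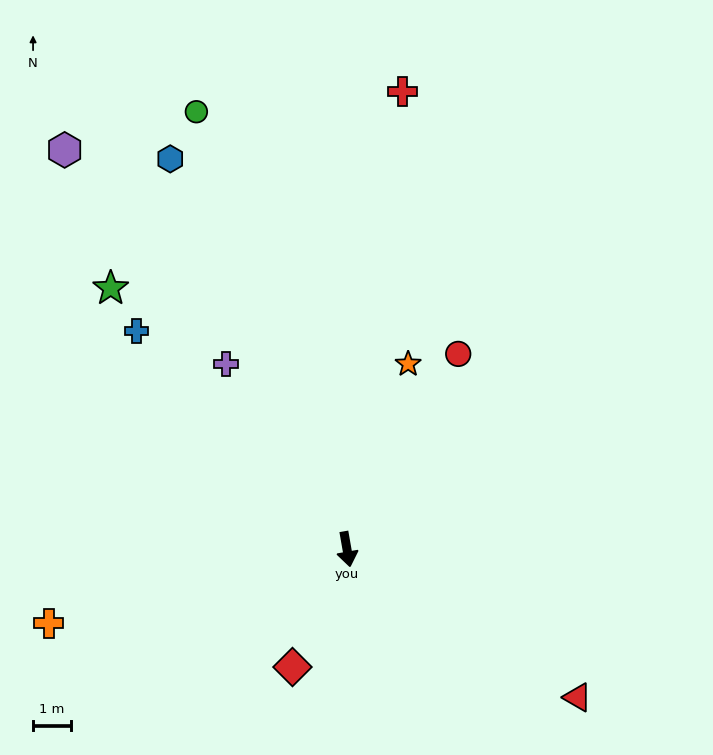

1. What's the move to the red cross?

turn left 163°, forward 12.3 m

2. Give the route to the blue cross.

turn right 146°, forward 8.1 m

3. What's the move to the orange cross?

turn right 86°, forward 8.2 m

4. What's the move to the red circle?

turn left 140°, forward 6.0 m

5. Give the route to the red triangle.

turn left 47°, forward 7.3 m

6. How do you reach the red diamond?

turn right 35°, forward 3.5 m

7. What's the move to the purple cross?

turn right 157°, forward 5.9 m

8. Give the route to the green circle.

turn right 171°, forward 12.3 m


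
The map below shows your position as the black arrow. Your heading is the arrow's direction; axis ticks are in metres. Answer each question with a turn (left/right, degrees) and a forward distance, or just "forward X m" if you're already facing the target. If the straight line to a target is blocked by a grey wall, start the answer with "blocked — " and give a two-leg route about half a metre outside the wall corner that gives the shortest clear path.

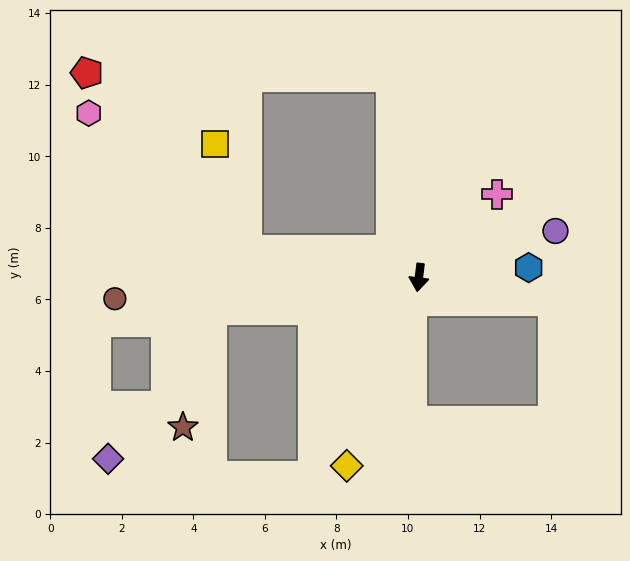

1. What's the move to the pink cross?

turn left 144°, forward 3.2 m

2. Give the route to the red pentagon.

blocked — turn right 92°, forward 4.9 m, then turn right 39°, forward 6.7 m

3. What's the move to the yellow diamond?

turn right 14°, forward 5.6 m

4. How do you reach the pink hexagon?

blocked — turn right 92°, forward 4.9 m, then turn right 32°, forward 5.8 m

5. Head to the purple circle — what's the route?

turn left 116°, forward 4.0 m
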